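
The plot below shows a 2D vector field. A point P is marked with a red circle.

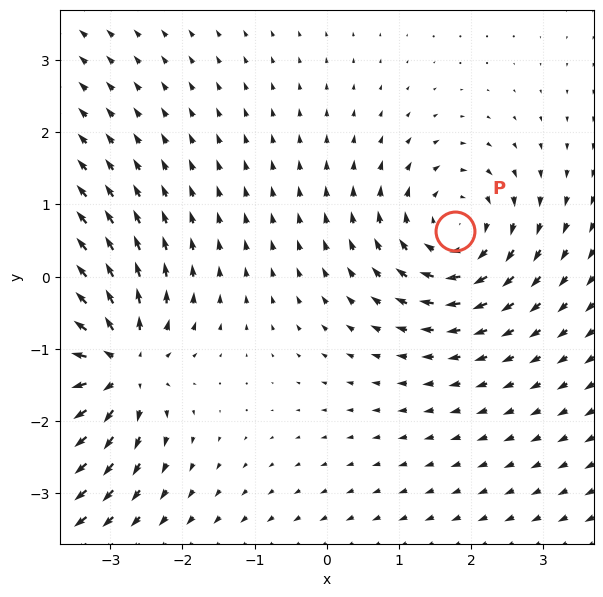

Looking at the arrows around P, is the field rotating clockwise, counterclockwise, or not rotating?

clockwise

Near P at (1.8, 0.6) the arrows circulate clockwise. The curl (z-component) there is about -3; negative curl means clockwise rotation.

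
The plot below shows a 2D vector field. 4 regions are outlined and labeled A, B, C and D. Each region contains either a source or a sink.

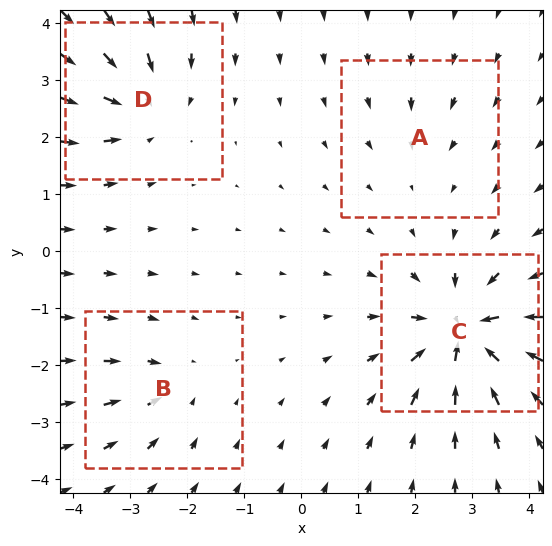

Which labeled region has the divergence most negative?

Divergence at each region's feature centre — A: about -2, B: about -4, C: about -9, D: about -6. Region C is most negative.

C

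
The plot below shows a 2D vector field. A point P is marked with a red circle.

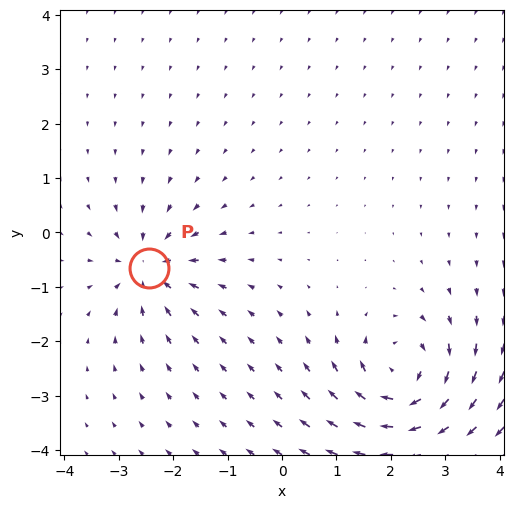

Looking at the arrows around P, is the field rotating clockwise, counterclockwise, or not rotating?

not rotating

Near P at (-2.4, -0.7) the arrows show no circulation. The curl there is ≈0.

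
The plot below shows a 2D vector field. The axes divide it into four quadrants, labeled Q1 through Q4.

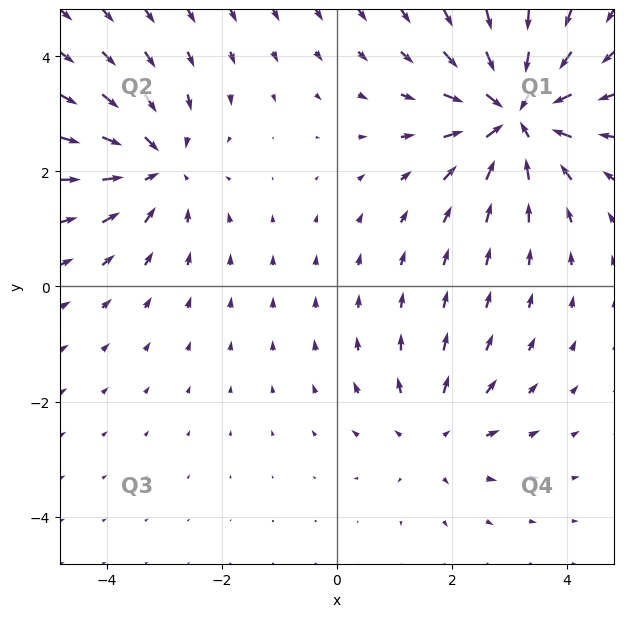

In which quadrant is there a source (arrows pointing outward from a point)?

Q4

The source sits at approximately (1.7, -2.6), which lies in quadrant Q4. The divergence there is about +3, positive as expected for a source.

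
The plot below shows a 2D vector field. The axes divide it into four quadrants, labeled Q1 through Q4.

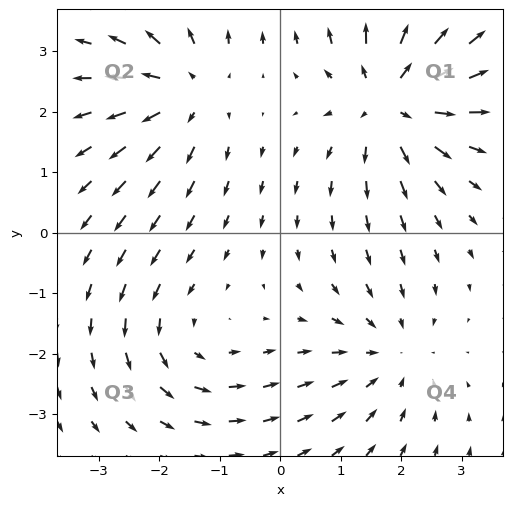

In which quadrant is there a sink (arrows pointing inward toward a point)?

The sink sits at approximately (1.8, -2.0), which lies in quadrant Q4. The divergence there is about -3, negative as expected for a sink.

Q4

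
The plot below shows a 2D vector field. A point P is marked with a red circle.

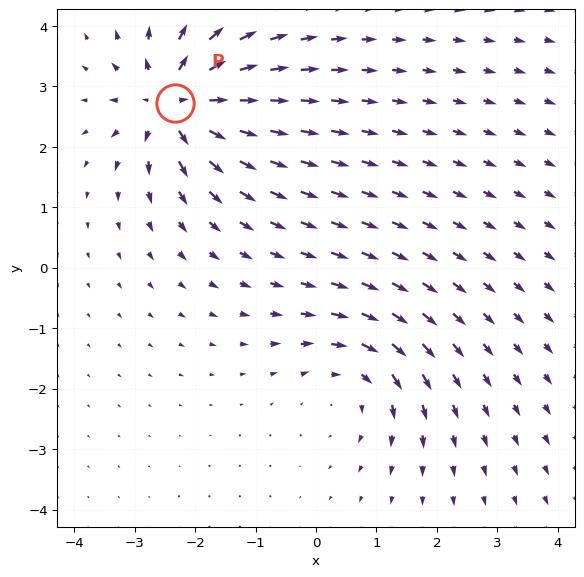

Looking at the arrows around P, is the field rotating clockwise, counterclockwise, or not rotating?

Near P at (-2.3, 2.7) the arrows show no circulation. The curl there is ≈0.

not rotating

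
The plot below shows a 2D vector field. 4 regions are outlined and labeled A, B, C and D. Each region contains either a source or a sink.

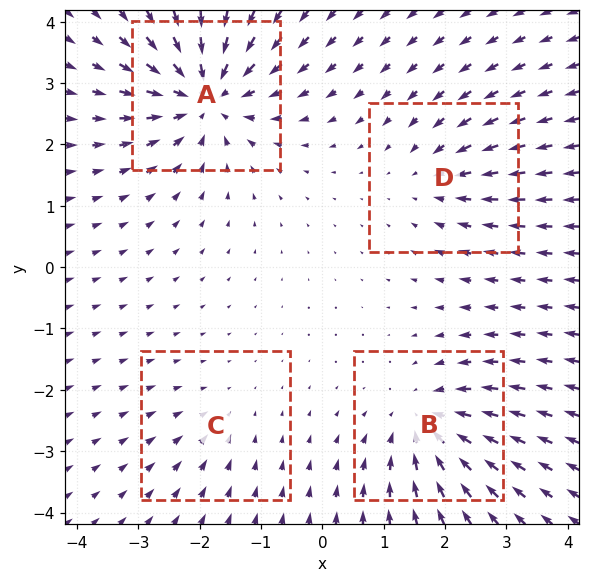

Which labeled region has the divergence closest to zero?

C

Divergence at each region's feature centre — A: about -7, B: about -5, C: about -2, D: about -3. Region C is closest to zero.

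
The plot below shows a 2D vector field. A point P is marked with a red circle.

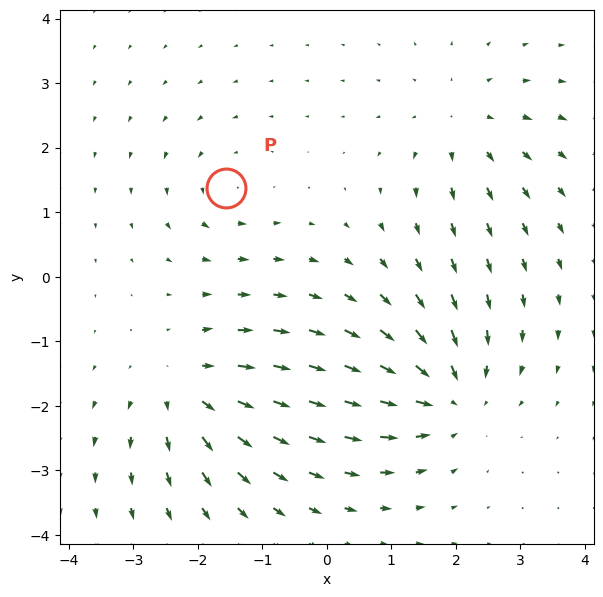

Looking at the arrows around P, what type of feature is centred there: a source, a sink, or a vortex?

At P (-1.6, 1.4) the arrows circulate counterclockwise. Divergence ≈0, curl about +3 — near-zero divergence with nonzero curl is a vortex.

vortex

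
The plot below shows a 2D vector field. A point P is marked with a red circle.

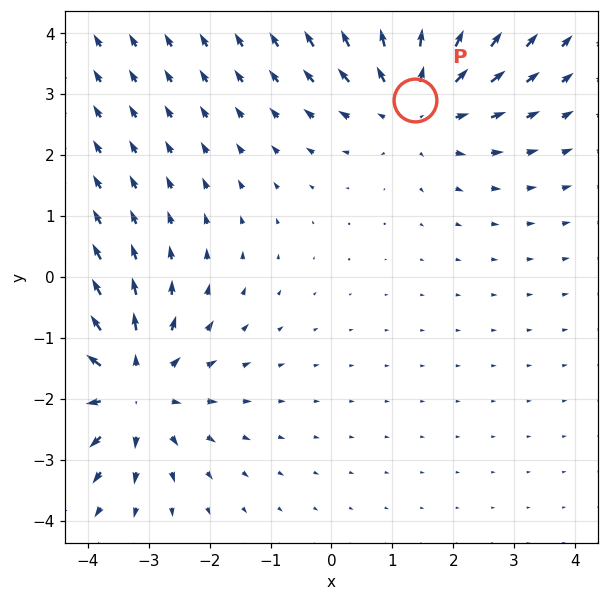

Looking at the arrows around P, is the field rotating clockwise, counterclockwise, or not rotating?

not rotating

Near P at (1.4, 2.9) the arrows show no circulation. The curl there is ≈0.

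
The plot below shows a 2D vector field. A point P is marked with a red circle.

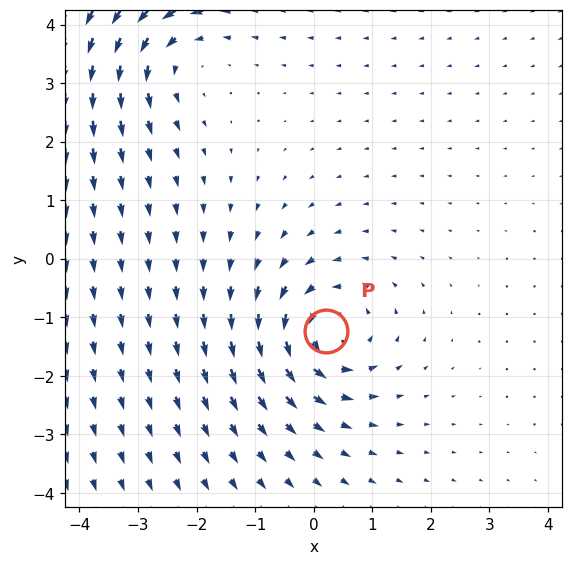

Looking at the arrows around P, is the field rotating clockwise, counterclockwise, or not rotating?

counterclockwise

Near P at (0.2, -1.2) the arrows circulate counterclockwise. The curl (z-component) there is about +3; positive curl means counterclockwise rotation.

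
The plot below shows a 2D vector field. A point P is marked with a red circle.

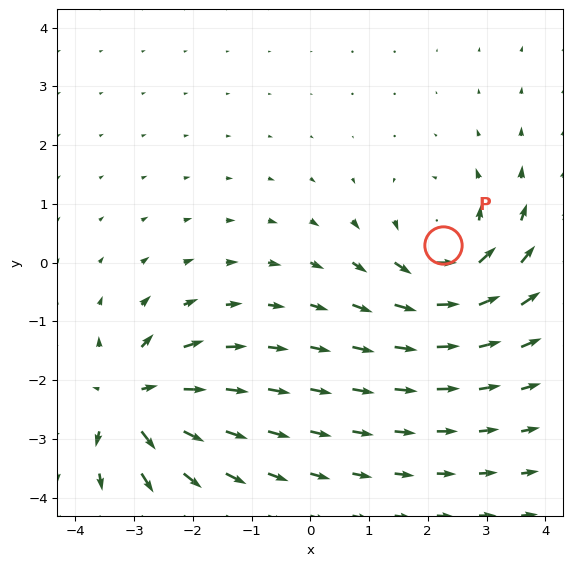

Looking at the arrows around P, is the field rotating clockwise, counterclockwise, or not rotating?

Near P at (2.3, 0.3) the arrows circulate counterclockwise. The curl (z-component) there is about +5; positive curl means counterclockwise rotation.

counterclockwise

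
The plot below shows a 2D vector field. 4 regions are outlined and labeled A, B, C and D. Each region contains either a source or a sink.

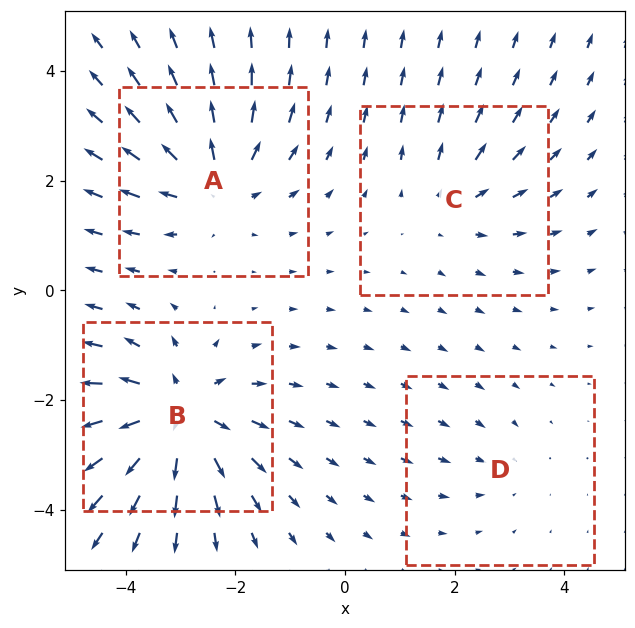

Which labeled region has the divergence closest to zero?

D

Divergence at each region's feature centre — A: about +5, B: about +6, C: about +3, D: about -2. Region D is closest to zero.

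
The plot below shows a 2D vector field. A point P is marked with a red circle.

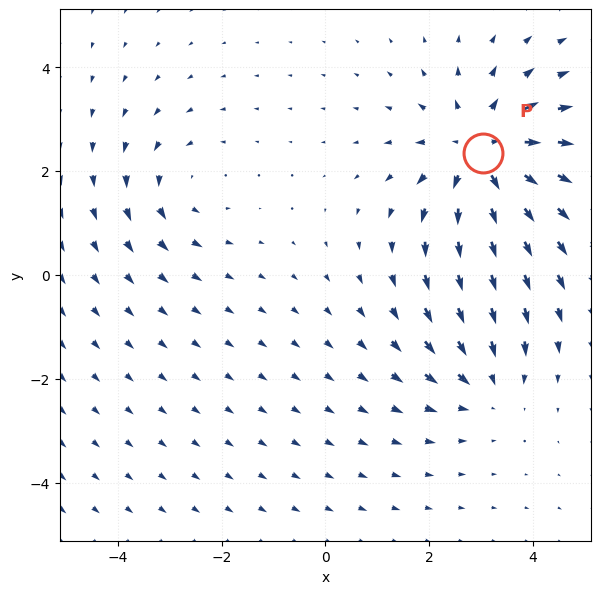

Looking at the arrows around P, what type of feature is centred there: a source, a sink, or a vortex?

source

At P (3.0, 2.3) the arrows spread outward. Divergence about +4, curl ≈0 — positive divergence with near-zero curl is a source.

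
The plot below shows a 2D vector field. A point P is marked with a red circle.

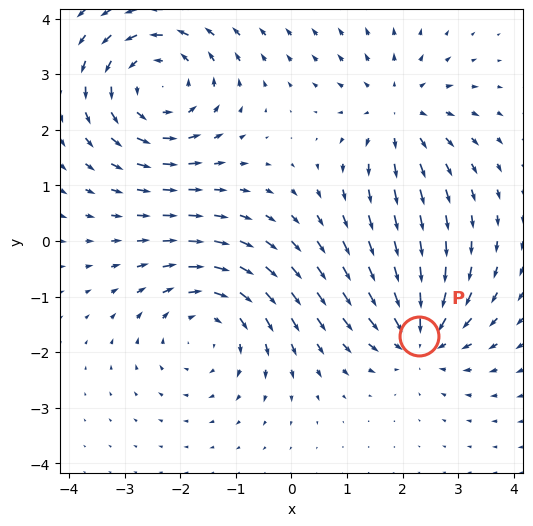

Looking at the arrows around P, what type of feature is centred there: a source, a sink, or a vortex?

sink

At P (2.3, -1.7) the arrows converge inward. Divergence about -4, curl ≈0 — negative divergence with near-zero curl is a sink.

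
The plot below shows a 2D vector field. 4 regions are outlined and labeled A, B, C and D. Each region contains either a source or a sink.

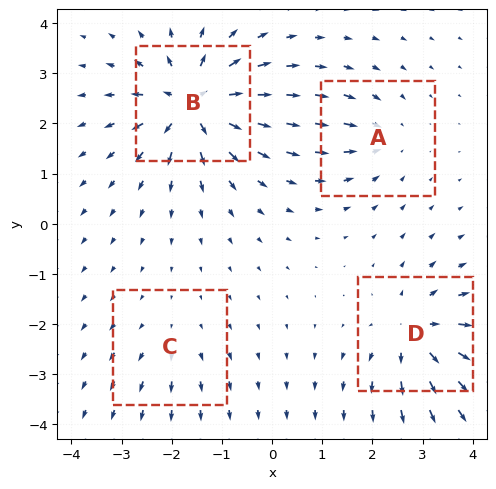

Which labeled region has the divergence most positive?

Divergence at each region's feature centre — A: about -4, B: about +9, C: about +2, D: about +6. Region B is most positive.

B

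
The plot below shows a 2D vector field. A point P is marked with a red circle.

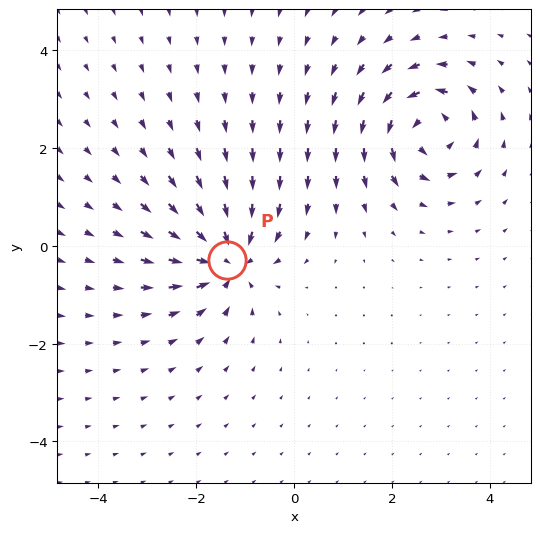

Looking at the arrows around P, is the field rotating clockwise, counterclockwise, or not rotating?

not rotating

Near P at (-1.4, -0.3) the arrows show no circulation. The curl there is ≈0.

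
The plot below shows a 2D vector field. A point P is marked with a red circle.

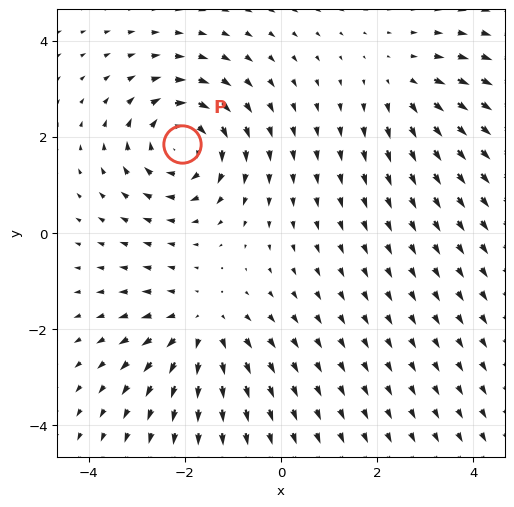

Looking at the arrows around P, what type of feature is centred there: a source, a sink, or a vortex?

vortex

At P (-2.1, 1.9) the arrows circulate clockwise. Divergence ≈0, curl about -5 — near-zero divergence with nonzero curl is a vortex.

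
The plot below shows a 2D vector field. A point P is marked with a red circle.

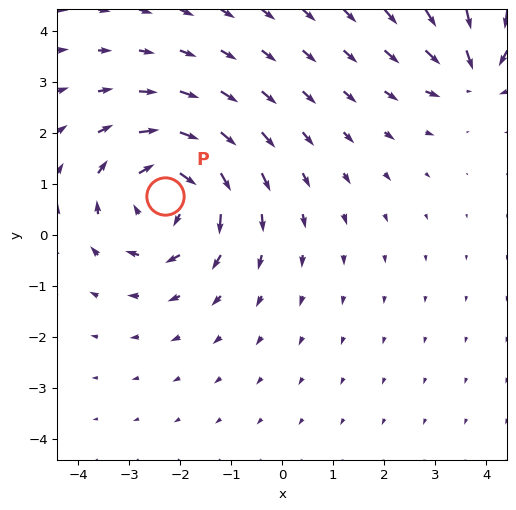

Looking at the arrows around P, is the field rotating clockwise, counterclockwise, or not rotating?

clockwise

Near P at (-2.3, 0.7) the arrows circulate clockwise. The curl (z-component) there is about -4; negative curl means clockwise rotation.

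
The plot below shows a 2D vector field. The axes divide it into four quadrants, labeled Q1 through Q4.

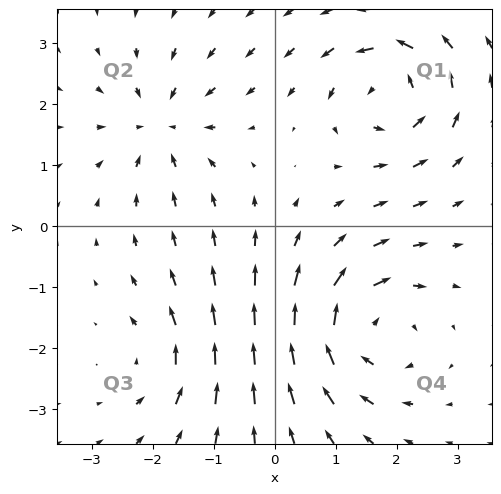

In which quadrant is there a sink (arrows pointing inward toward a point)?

Q2

The sink sits at approximately (-1.9, 1.6), which lies in quadrant Q2. The divergence there is about -4, negative as expected for a sink.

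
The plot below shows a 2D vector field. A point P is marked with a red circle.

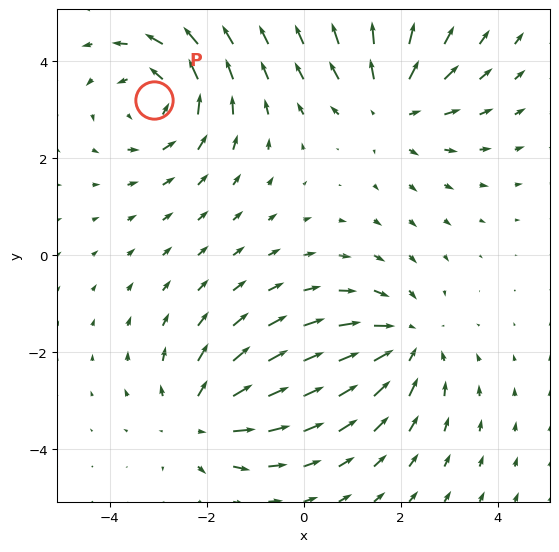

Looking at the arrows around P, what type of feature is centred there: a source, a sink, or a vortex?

At P (-3.1, 3.2) the arrows circulate counterclockwise. Divergence ≈0, curl about +4 — near-zero divergence with nonzero curl is a vortex.

vortex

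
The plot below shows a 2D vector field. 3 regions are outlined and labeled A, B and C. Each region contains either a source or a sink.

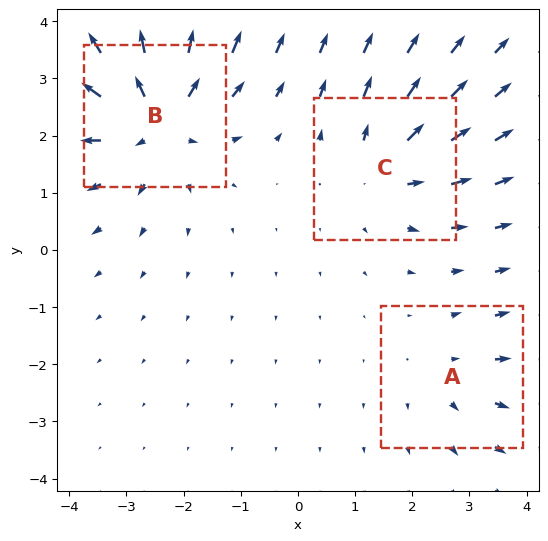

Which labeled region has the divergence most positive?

Divergence at each region's feature centre — A: about +2, B: about +5, C: about +3. Region B is most positive.

B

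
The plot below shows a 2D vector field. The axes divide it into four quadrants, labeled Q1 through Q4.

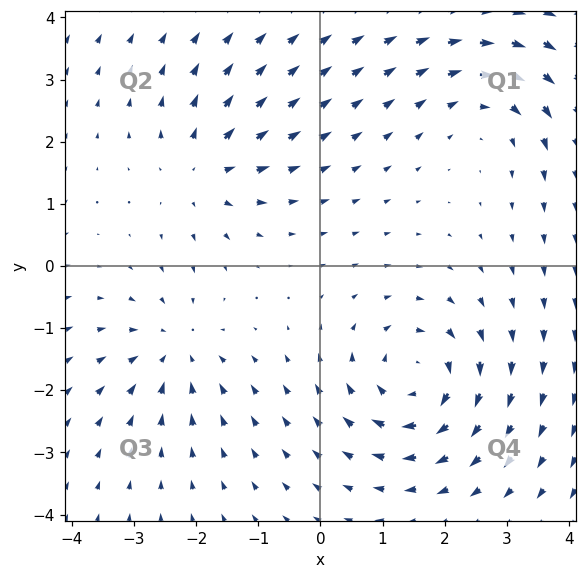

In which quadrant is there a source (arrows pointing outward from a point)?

The source sits at approximately (-1.9, 1.5), which lies in quadrant Q2. The divergence there is about +3, positive as expected for a source.

Q2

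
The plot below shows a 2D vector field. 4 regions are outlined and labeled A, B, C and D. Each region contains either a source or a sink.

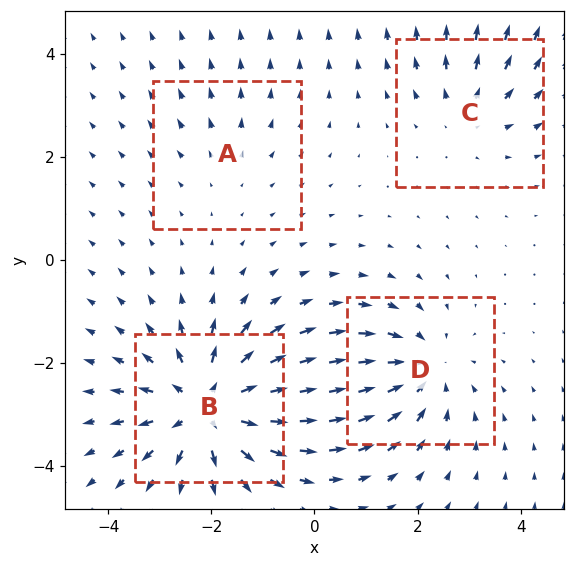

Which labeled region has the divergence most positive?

Divergence at each region's feature centre — A: about +2, B: about +6, C: about +3, D: about -4. Region B is most positive.

B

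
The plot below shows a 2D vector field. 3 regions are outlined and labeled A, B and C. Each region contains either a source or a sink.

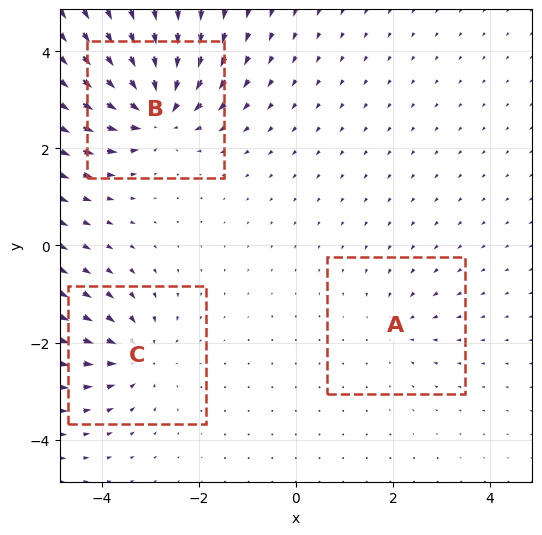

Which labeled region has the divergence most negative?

B

Divergence at each region's feature centre — A: about -2, B: about -6, C: about -4. Region B is most negative.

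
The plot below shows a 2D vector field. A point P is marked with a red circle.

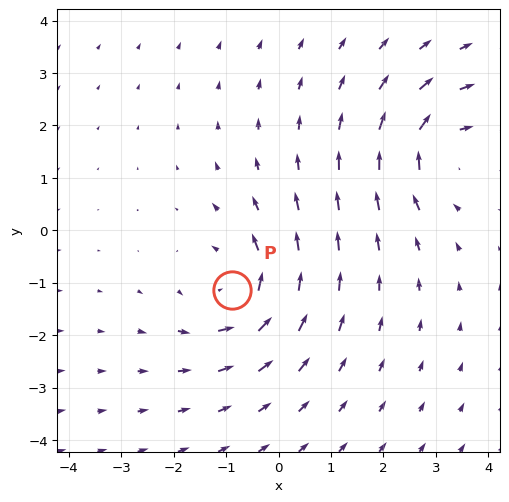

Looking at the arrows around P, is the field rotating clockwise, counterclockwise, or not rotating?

Near P at (-0.9, -1.1) the arrows circulate counterclockwise. The curl (z-component) there is about +3; positive curl means counterclockwise rotation.

counterclockwise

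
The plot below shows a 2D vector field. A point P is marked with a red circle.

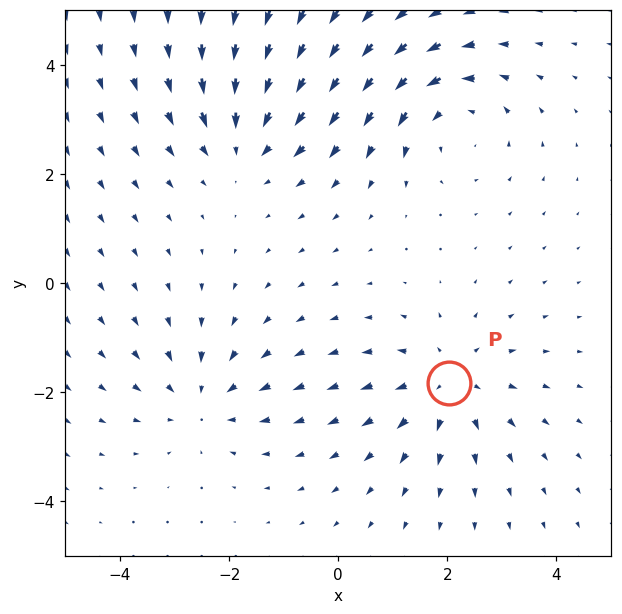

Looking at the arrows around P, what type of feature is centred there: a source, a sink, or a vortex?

At P (2.0, -1.8) the arrows spread outward. Divergence about +4, curl ≈0 — positive divergence with near-zero curl is a source.

source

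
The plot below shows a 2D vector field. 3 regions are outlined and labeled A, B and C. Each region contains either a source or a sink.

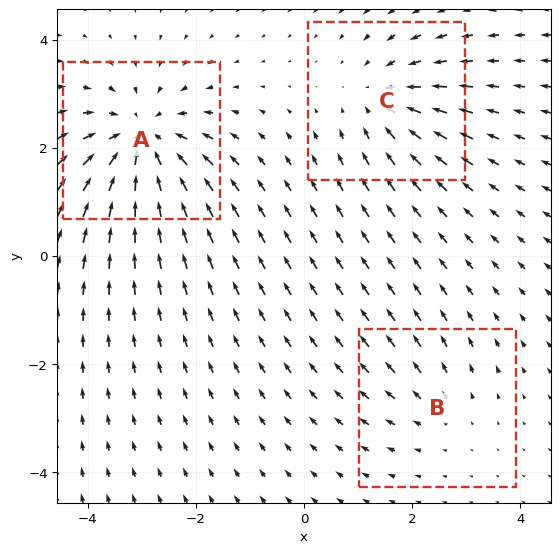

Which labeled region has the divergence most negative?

Divergence at each region's feature centre — A: about -5, B: about +2, C: about -3. Region A is most negative.

A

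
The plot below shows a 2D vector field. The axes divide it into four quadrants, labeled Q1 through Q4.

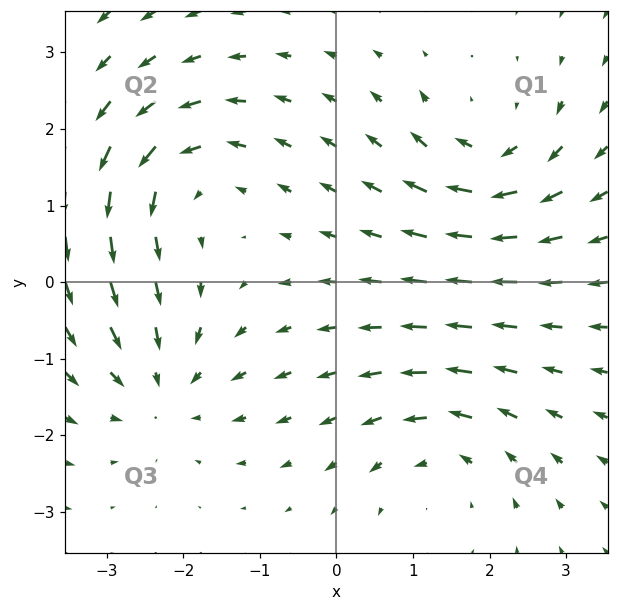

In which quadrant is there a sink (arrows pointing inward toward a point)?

Q3

The sink sits at approximately (-2.3, -1.4), which lies in quadrant Q3. The divergence there is about -5, negative as expected for a sink.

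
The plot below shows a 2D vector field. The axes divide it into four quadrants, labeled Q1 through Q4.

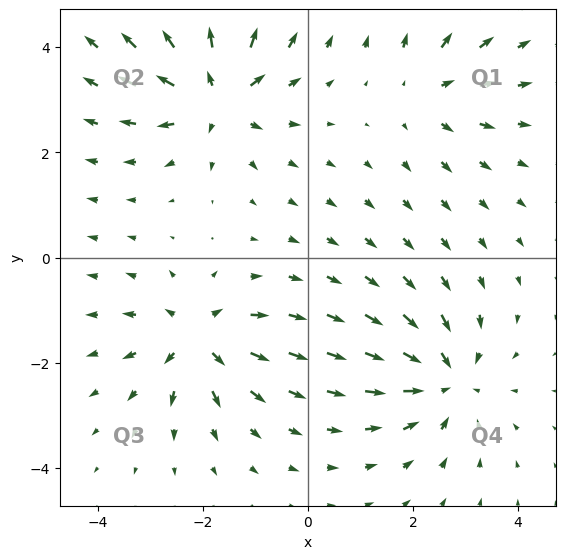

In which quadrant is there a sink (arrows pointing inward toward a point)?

The sink sits at approximately (2.6, -2.3), which lies in quadrant Q4. The divergence there is about -4, negative as expected for a sink.

Q4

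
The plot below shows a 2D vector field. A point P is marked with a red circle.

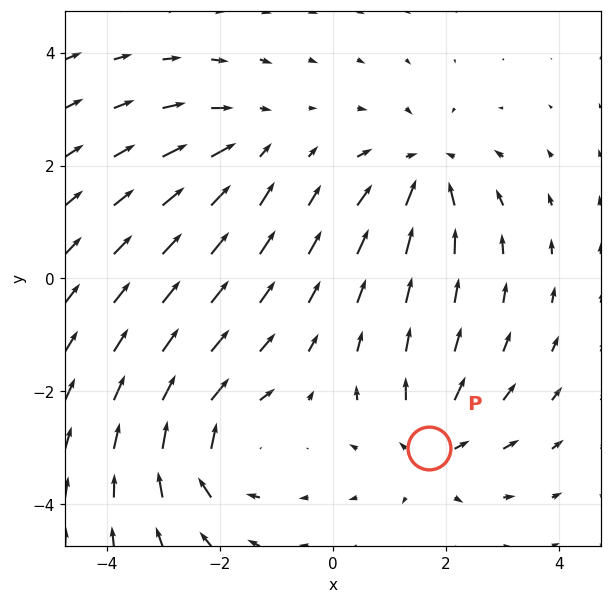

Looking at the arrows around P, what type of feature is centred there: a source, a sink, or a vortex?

At P (1.7, -3.0) the arrows spread outward. Divergence about +5, curl ≈0 — positive divergence with near-zero curl is a source.

source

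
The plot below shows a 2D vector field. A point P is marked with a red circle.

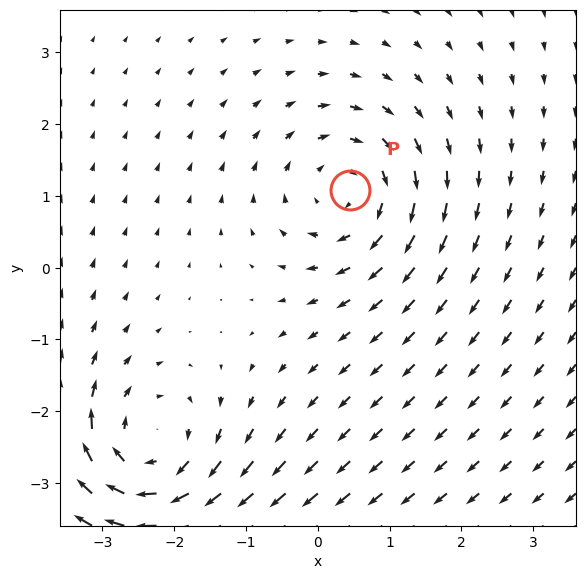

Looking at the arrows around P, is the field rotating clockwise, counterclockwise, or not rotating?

Near P at (0.4, 1.1) the arrows circulate clockwise. The curl (z-component) there is about -3; negative curl means clockwise rotation.

clockwise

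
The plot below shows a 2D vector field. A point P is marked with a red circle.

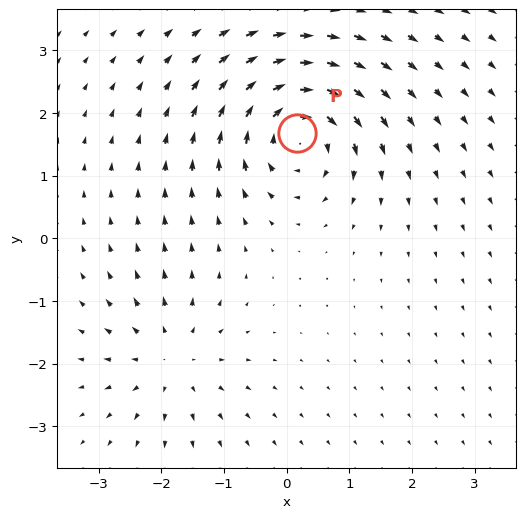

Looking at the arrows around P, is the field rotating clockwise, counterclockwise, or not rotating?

clockwise

Near P at (0.2, 1.7) the arrows circulate clockwise. The curl (z-component) there is about -6; negative curl means clockwise rotation.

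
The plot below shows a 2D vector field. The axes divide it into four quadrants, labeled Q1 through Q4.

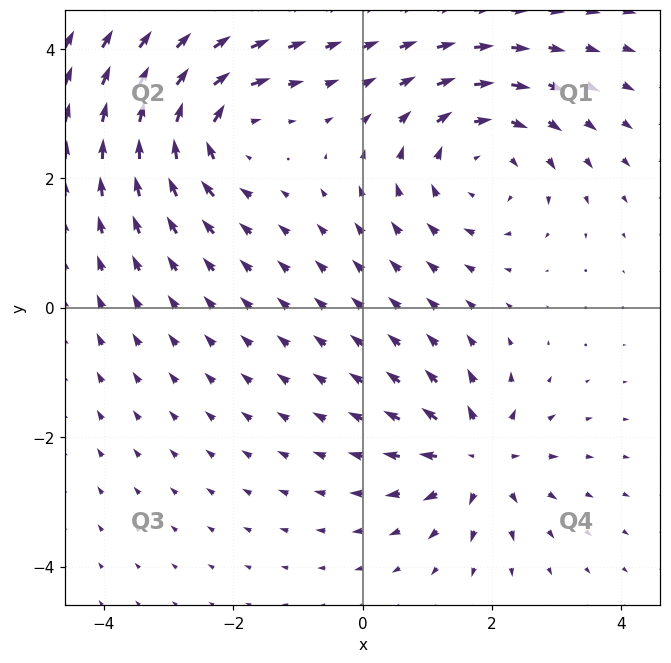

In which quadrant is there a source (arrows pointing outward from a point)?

Q4

The source sits at approximately (1.8, -2.3), which lies in quadrant Q4. The divergence there is about +4, positive as expected for a source.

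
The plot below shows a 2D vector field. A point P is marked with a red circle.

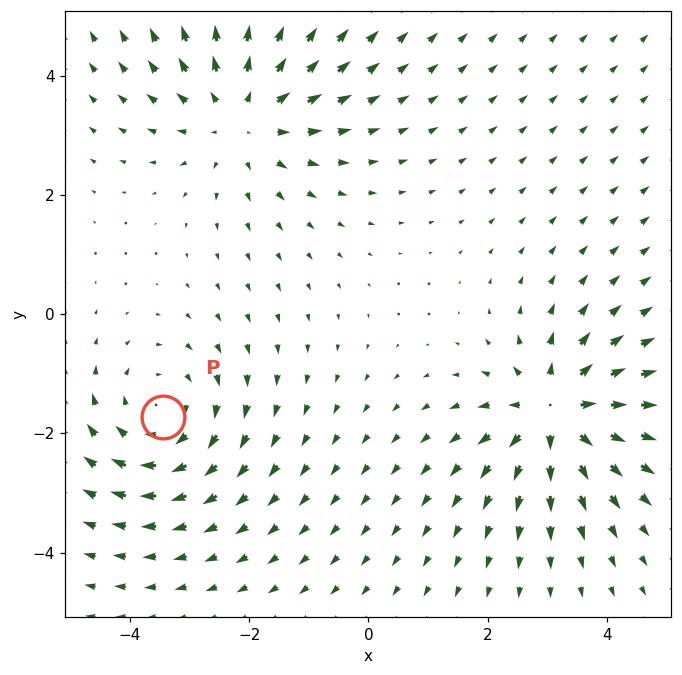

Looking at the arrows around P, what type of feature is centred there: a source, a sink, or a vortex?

vortex

At P (-3.4, -1.7) the arrows circulate clockwise. Divergence ≈0, curl about -4 — near-zero divergence with nonzero curl is a vortex.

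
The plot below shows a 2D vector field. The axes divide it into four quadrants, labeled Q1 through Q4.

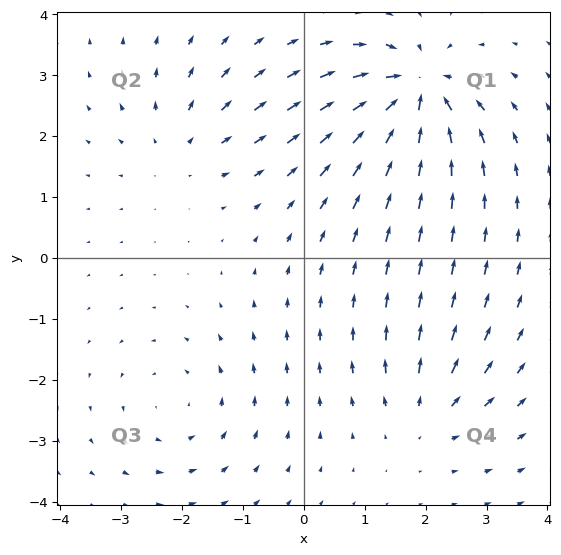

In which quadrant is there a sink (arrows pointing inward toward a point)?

Q1

The sink sits at approximately (1.8, 2.7), which lies in quadrant Q1. The divergence there is about -7, negative as expected for a sink.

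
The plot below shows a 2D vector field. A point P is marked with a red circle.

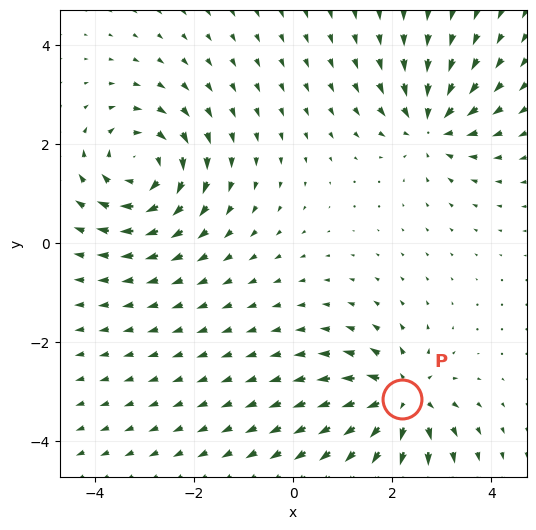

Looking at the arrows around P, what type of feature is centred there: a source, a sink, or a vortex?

At P (2.2, -3.2) the arrows spread outward. Divergence about +6, curl ≈0 — positive divergence with near-zero curl is a source.

source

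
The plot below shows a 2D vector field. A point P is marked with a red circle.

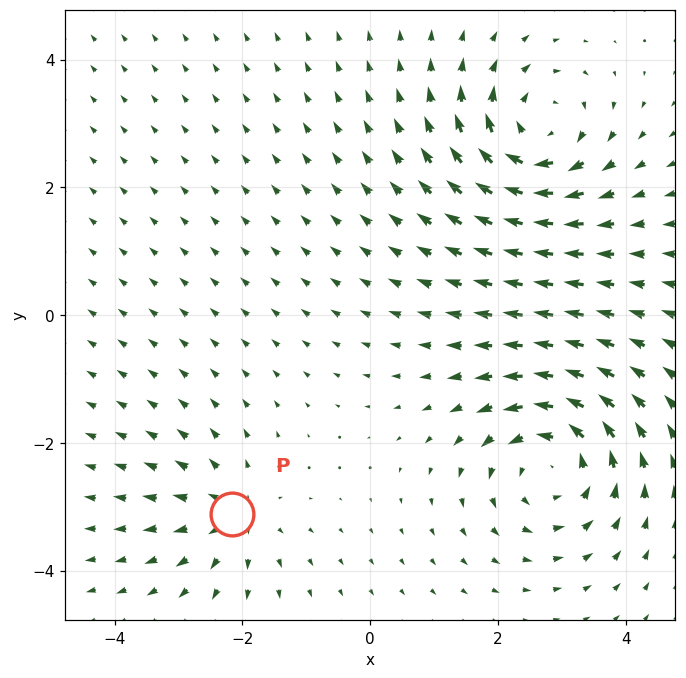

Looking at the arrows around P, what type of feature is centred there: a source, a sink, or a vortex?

source

At P (-2.2, -3.1) the arrows spread outward. Divergence about +4, curl ≈0 — positive divergence with near-zero curl is a source.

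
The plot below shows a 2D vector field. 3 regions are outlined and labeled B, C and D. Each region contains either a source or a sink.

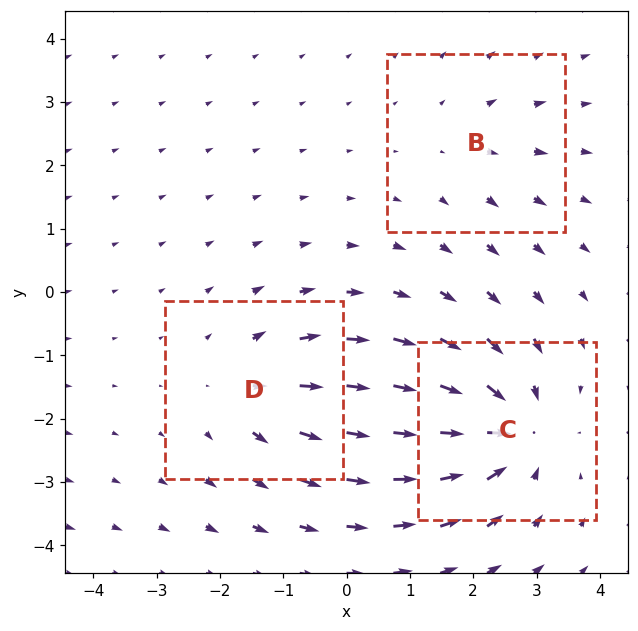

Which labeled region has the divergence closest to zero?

B

Divergence at each region's feature centre — B: about +2, C: about -5, D: about +3. Region B is closest to zero.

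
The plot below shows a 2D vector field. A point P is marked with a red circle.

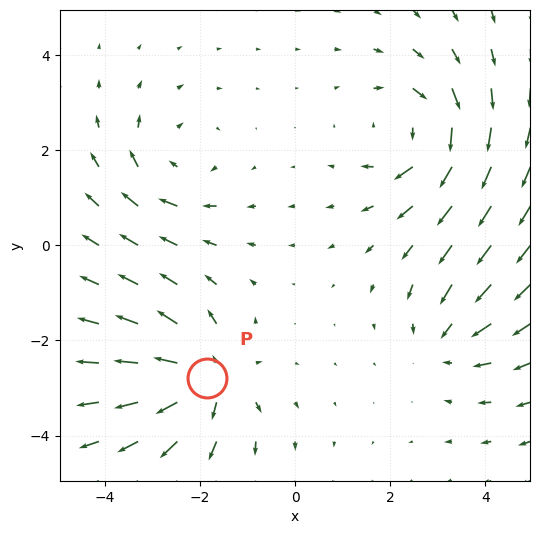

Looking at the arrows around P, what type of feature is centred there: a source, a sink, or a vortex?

At P (-1.9, -2.8) the arrows spread outward. Divergence about +6, curl ≈0 — positive divergence with near-zero curl is a source.

source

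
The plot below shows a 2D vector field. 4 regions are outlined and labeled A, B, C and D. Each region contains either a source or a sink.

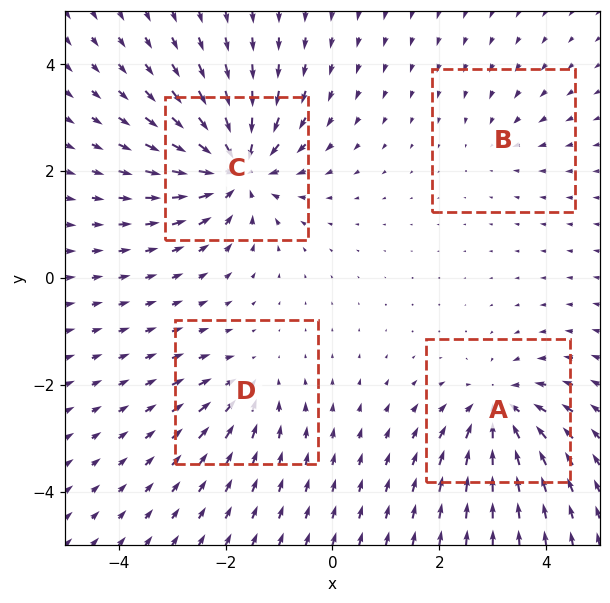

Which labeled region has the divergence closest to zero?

Divergence at each region's feature centre — A: about -6, B: about -2, C: about -8, D: about -4. Region B is closest to zero.

B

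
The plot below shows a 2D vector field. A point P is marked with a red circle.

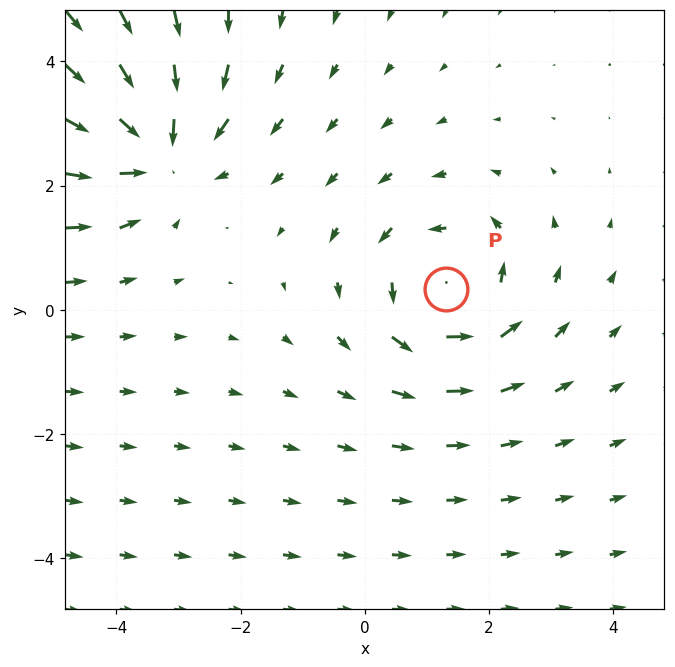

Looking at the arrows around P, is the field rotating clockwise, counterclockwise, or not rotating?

counterclockwise

Near P at (1.3, 0.3) the arrows circulate counterclockwise. The curl (z-component) there is about +2; positive curl means counterclockwise rotation.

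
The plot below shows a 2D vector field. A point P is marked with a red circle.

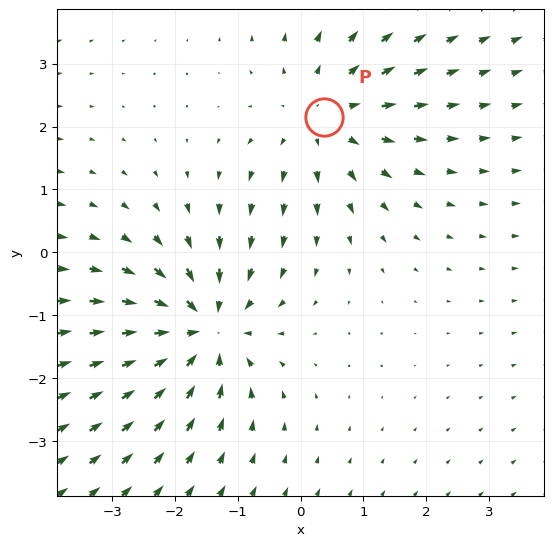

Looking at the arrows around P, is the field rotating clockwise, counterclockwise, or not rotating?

not rotating

Near P at (0.4, 2.2) the arrows show no circulation. The curl there is ≈0.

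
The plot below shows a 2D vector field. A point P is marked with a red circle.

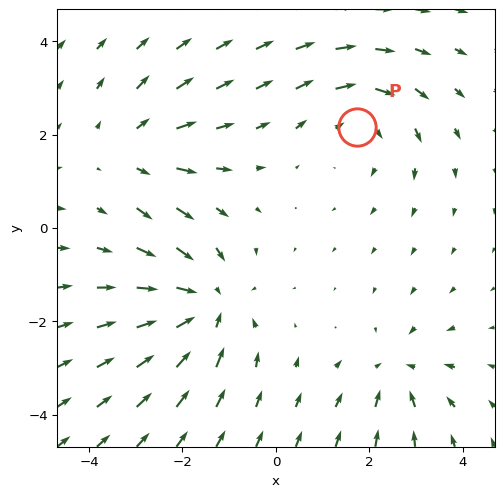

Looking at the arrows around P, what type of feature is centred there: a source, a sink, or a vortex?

At P (1.7, 2.2) the arrows circulate clockwise. Divergence ≈0, curl about -3 — near-zero divergence with nonzero curl is a vortex.

vortex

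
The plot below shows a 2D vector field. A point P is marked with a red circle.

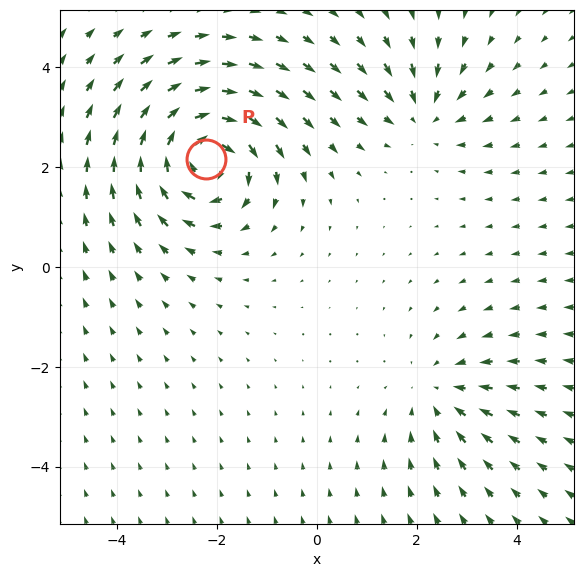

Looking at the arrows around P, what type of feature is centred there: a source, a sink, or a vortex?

At P (-2.2, 2.2) the arrows circulate clockwise. Divergence ≈0, curl about -6 — near-zero divergence with nonzero curl is a vortex.

vortex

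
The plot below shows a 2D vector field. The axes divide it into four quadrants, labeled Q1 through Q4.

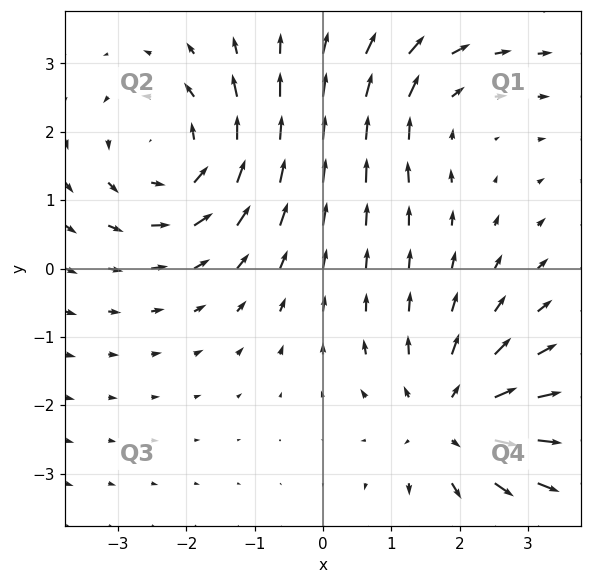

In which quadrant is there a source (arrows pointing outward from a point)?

Q4

The source sits at approximately (1.9, -2.2), which lies in quadrant Q4. The divergence there is about +4, positive as expected for a source.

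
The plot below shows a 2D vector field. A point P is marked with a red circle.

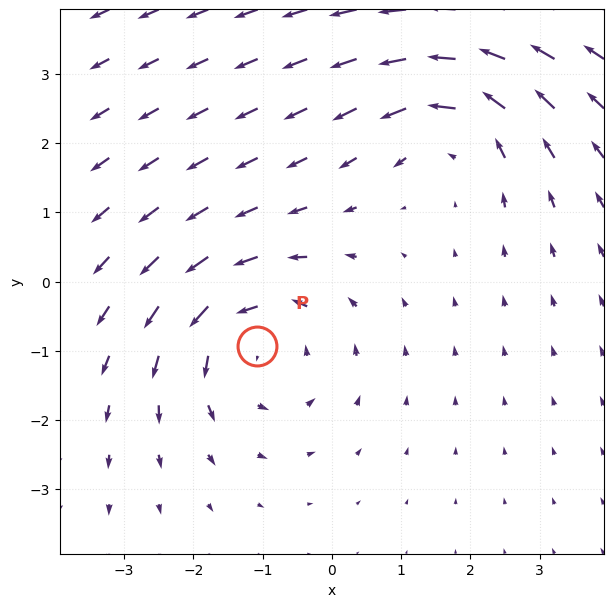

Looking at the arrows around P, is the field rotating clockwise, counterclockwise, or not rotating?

Near P at (-1.1, -0.9) the arrows circulate counterclockwise. The curl (z-component) there is about +3; positive curl means counterclockwise rotation.

counterclockwise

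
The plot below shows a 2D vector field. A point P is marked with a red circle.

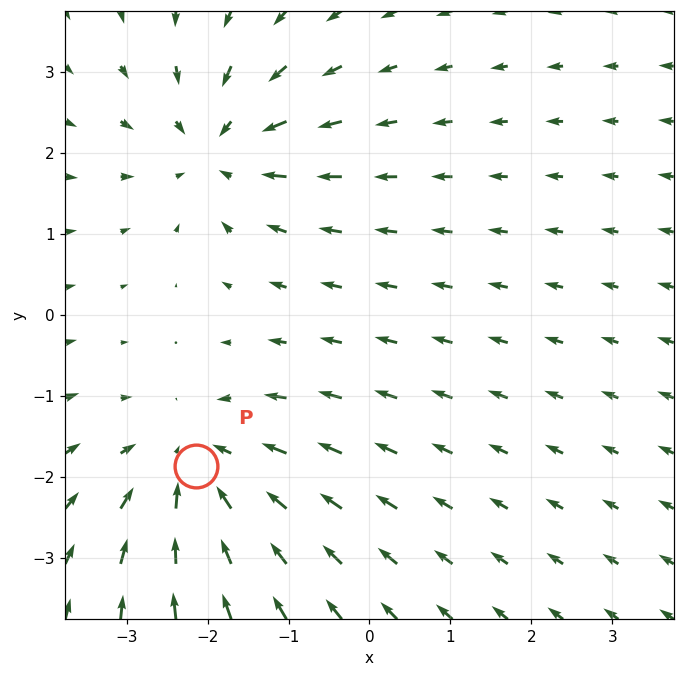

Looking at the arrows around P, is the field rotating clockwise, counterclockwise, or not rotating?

not rotating

Near P at (-2.1, -1.9) the arrows show no circulation. The curl there is ≈0.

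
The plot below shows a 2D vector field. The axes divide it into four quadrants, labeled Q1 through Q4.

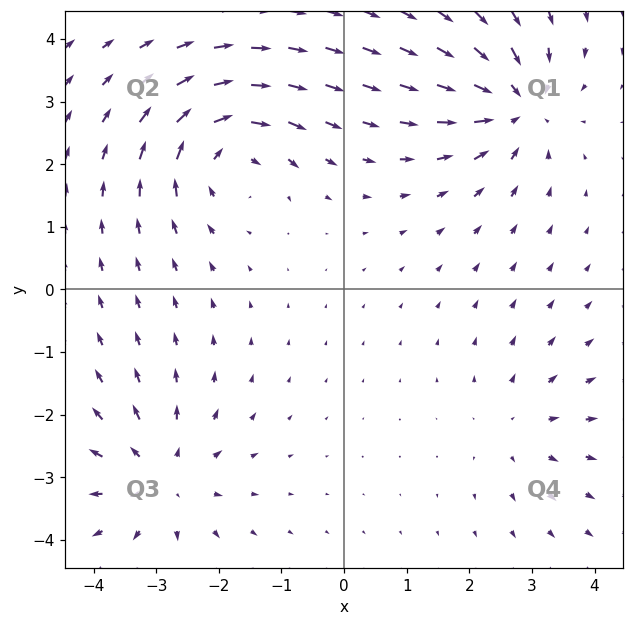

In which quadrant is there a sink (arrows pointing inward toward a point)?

Q1

The sink sits at approximately (2.7, 3.0), which lies in quadrant Q1. The divergence there is about -5, negative as expected for a sink.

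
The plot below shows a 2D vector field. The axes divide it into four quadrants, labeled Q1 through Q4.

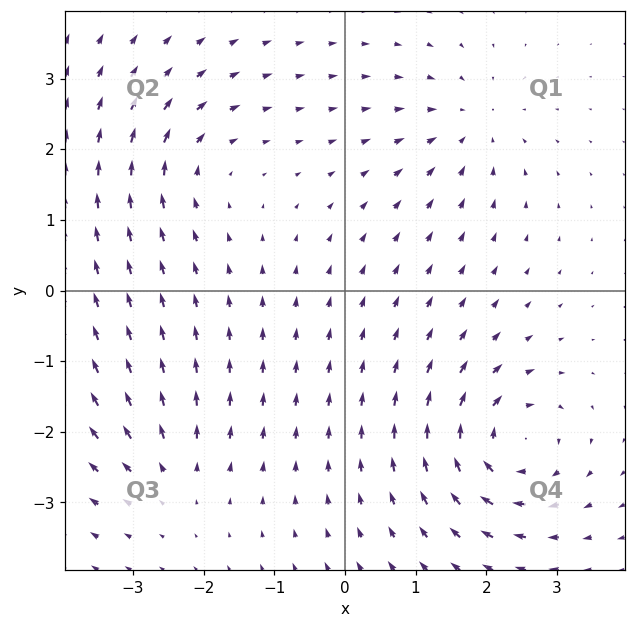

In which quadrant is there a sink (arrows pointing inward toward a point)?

The sink sits at approximately (1.8, 2.3), which lies in quadrant Q1. The divergence there is about -4, negative as expected for a sink.

Q1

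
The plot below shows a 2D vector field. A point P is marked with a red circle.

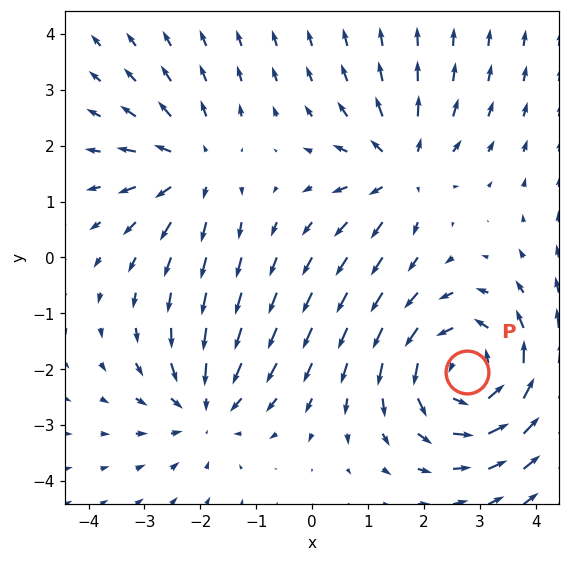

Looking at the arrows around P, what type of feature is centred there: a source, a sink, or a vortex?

At P (2.8, -2.1) the arrows circulate counterclockwise. Divergence ≈0, curl about +4 — near-zero divergence with nonzero curl is a vortex.

vortex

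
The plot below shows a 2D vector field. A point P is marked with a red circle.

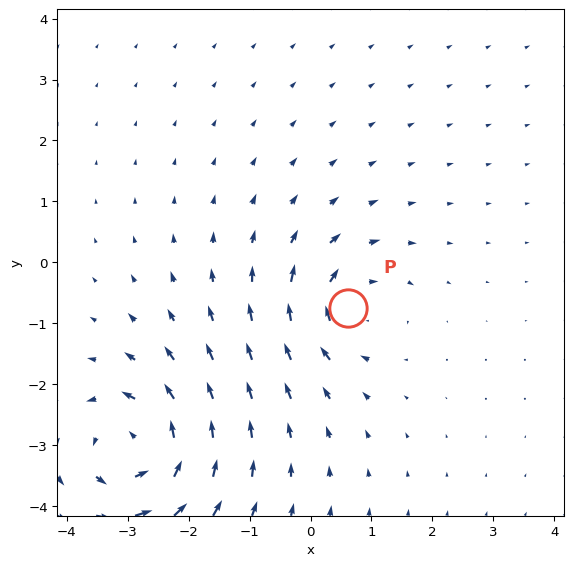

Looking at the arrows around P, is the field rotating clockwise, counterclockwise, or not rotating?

clockwise

Near P at (0.6, -0.7) the arrows circulate clockwise. The curl (z-component) there is about -4; negative curl means clockwise rotation.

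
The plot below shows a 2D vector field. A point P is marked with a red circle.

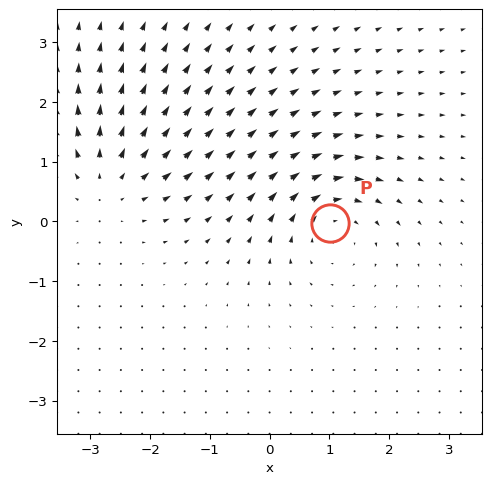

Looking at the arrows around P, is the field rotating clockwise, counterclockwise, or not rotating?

Near P at (1.0, -0.0) the arrows circulate clockwise. The curl (z-component) there is about -4; negative curl means clockwise rotation.

clockwise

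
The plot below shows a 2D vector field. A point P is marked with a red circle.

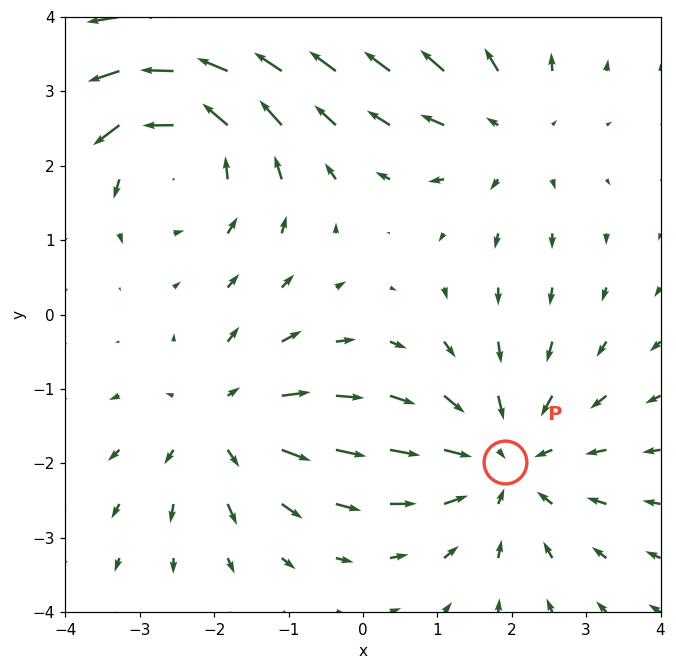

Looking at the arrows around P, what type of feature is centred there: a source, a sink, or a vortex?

At P (1.9, -2.0) the arrows converge inward. Divergence about -4, curl ≈0 — negative divergence with near-zero curl is a sink.

sink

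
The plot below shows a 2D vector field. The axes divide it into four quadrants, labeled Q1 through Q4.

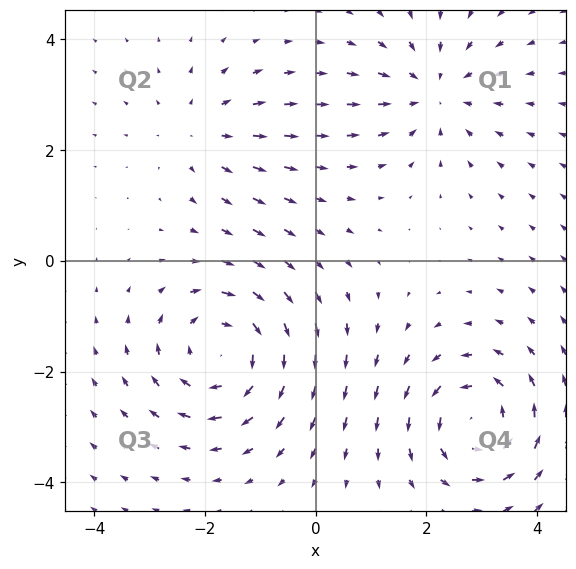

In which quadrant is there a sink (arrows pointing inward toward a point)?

Q1

The sink sits at approximately (2.2, 3.1), which lies in quadrant Q1. The divergence there is about -3, negative as expected for a sink.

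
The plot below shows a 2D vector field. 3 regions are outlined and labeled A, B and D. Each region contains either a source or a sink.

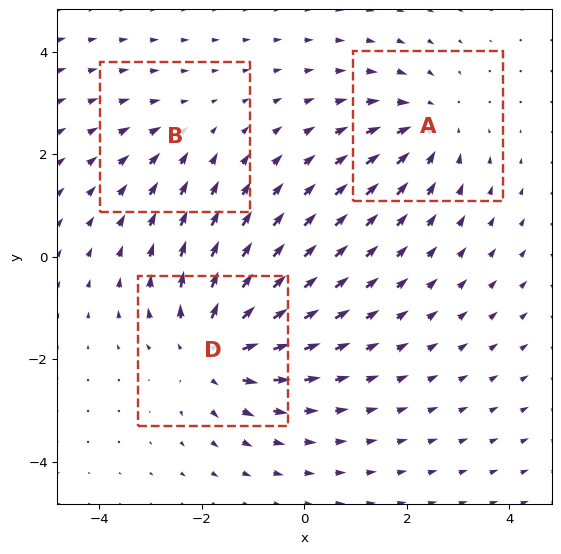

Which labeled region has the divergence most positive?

D

Divergence at each region's feature centre — A: about -3, B: about -2, D: about +4. Region D is most positive.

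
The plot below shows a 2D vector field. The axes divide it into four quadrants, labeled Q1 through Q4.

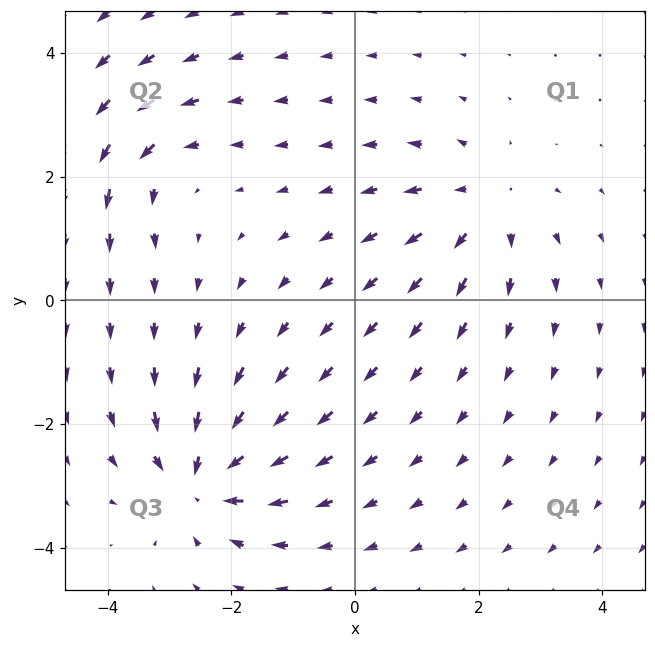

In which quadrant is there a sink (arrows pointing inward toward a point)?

The sink sits at approximately (-2.5, -2.9), which lies in quadrant Q3. The divergence there is about -5, negative as expected for a sink.

Q3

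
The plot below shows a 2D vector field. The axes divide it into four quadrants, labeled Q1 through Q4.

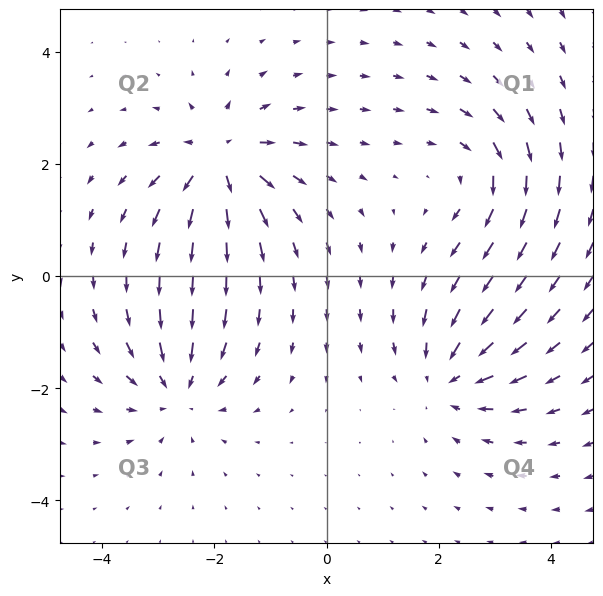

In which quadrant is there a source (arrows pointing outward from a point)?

Q2

The source sits at approximately (-1.9, 2.1), which lies in quadrant Q2. The divergence there is about +5, positive as expected for a source.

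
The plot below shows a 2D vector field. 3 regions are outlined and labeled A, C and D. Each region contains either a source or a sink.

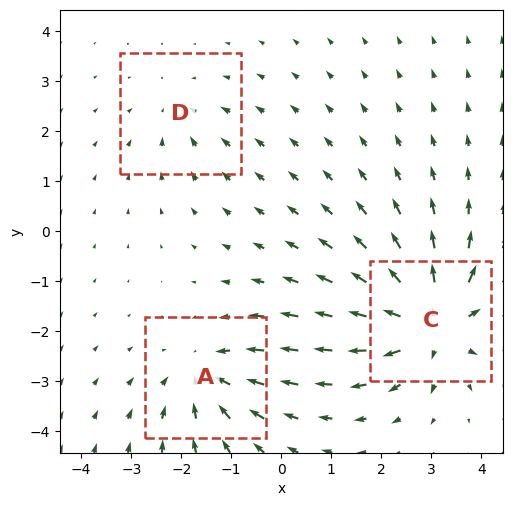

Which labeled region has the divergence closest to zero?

Divergence at each region's feature centre — A: about -3, C: about +5, D: about -2. Region D is closest to zero.

D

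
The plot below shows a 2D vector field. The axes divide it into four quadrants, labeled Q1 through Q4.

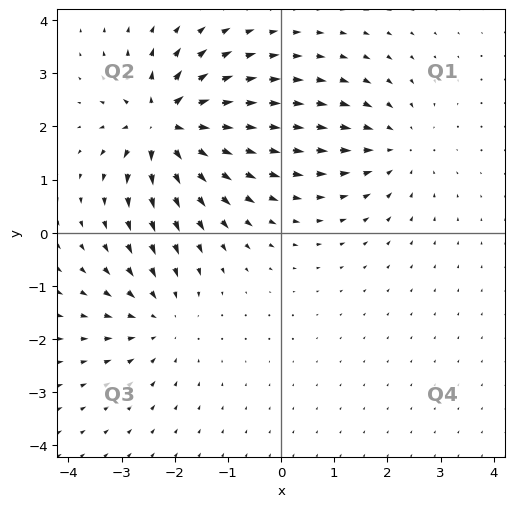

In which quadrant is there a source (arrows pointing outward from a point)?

Q2

The source sits at approximately (-2.2, 2.0), which lies in quadrant Q2. The divergence there is about +7, positive as expected for a source.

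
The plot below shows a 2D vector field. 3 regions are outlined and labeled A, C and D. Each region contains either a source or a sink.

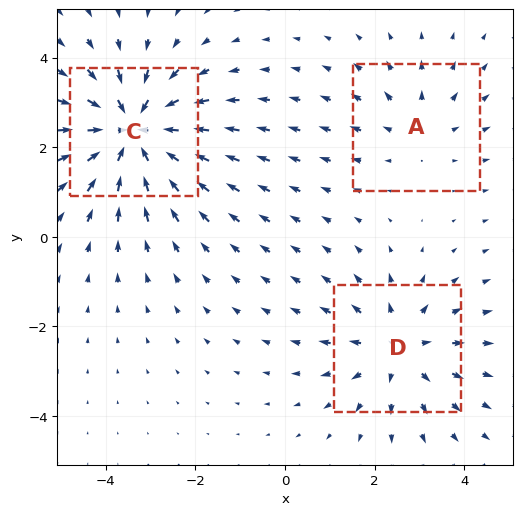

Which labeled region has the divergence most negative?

C

Divergence at each region's feature centre — A: about +2, C: about -4, D: about +3. Region C is most negative.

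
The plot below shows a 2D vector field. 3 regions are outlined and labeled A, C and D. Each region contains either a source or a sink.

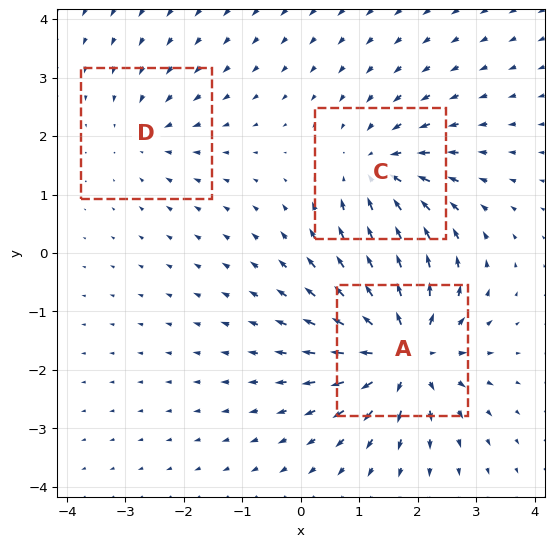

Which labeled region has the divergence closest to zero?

Divergence at each region's feature centre — A: about +5, C: about -3, D: about -2. Region D is closest to zero.

D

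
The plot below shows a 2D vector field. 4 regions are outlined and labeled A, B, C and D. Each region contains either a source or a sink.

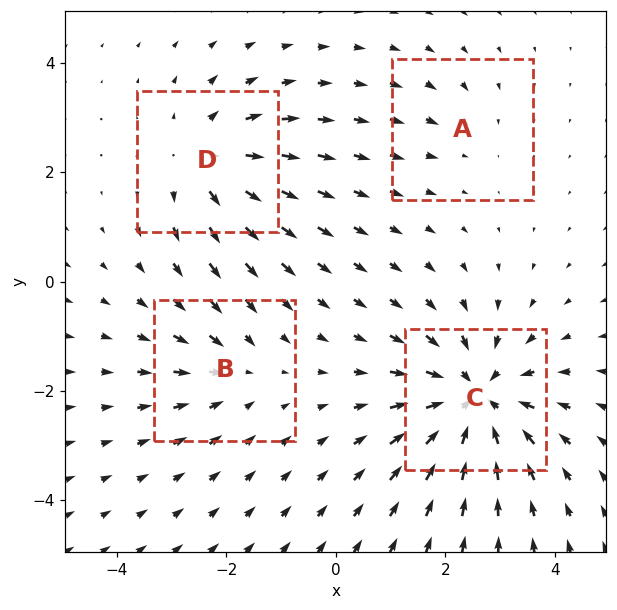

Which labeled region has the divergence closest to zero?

Divergence at each region's feature centre — A: about -2, B: about -3, C: about -7, D: about +4. Region A is closest to zero.

A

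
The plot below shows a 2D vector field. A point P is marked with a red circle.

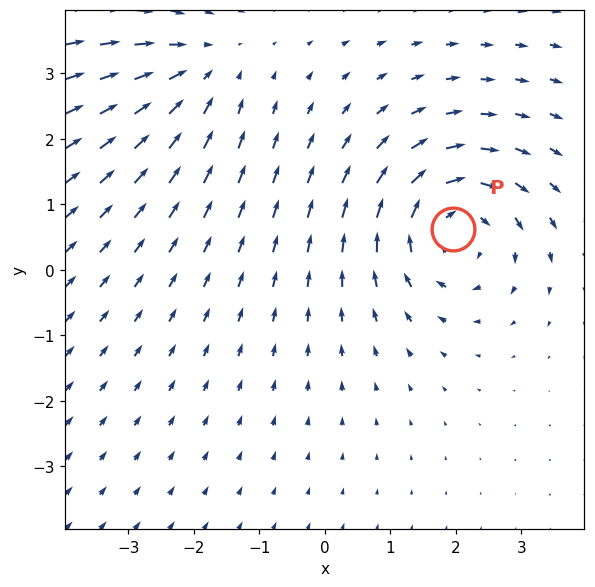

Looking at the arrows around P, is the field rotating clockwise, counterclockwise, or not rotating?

Near P at (2.0, 0.6) the arrows circulate clockwise. The curl (z-component) there is about -4; negative curl means clockwise rotation.

clockwise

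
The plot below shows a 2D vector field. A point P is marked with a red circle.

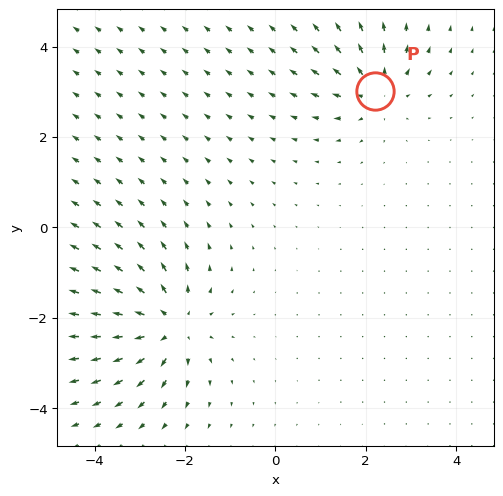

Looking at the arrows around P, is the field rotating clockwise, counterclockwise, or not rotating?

Near P at (2.2, 3.0) the arrows show no circulation. The curl there is ≈0.

not rotating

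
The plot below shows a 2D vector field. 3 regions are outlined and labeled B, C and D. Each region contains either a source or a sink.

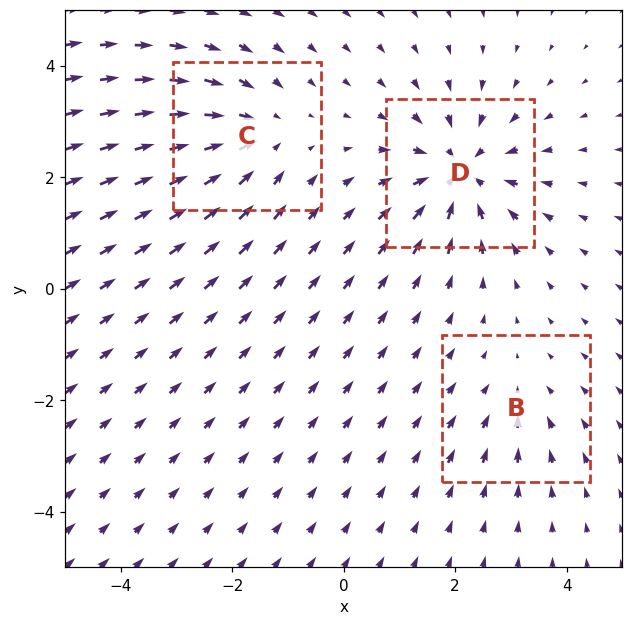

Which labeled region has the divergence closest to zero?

B

Divergence at each region's feature centre — B: about -2, C: about -4, D: about -5. Region B is closest to zero.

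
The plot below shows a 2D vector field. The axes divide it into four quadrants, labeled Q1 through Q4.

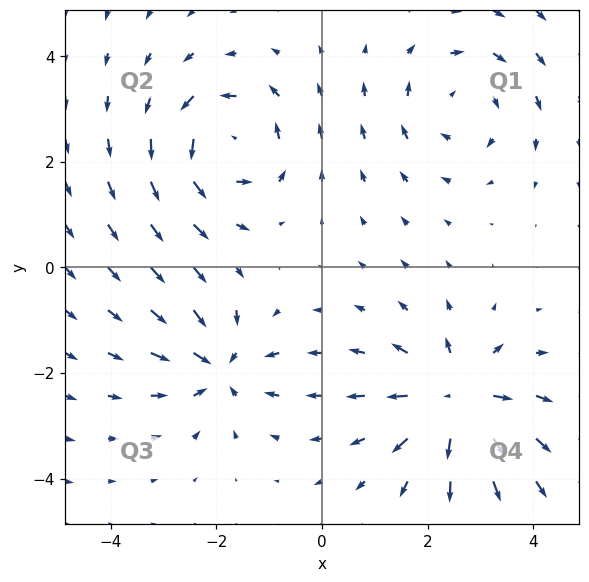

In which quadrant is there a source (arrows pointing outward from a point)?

The source sits at approximately (2.5, -2.5), which lies in quadrant Q4. The divergence there is about +6, positive as expected for a source.

Q4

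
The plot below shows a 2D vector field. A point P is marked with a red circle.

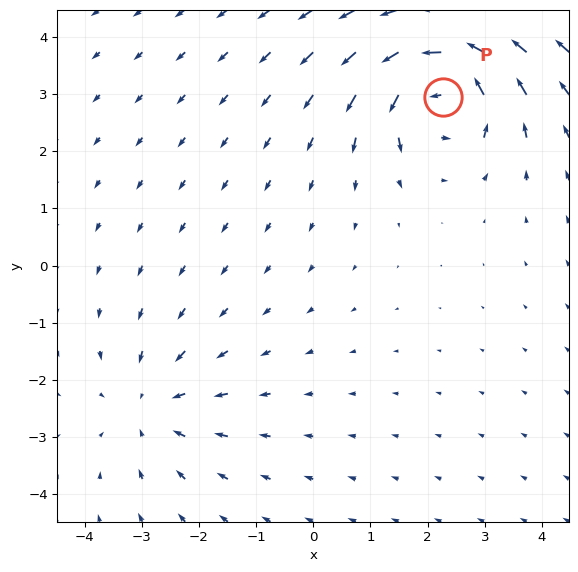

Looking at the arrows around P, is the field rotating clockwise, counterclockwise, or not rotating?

Near P at (2.3, 2.9) the arrows circulate counterclockwise. The curl (z-component) there is about +6; positive curl means counterclockwise rotation.

counterclockwise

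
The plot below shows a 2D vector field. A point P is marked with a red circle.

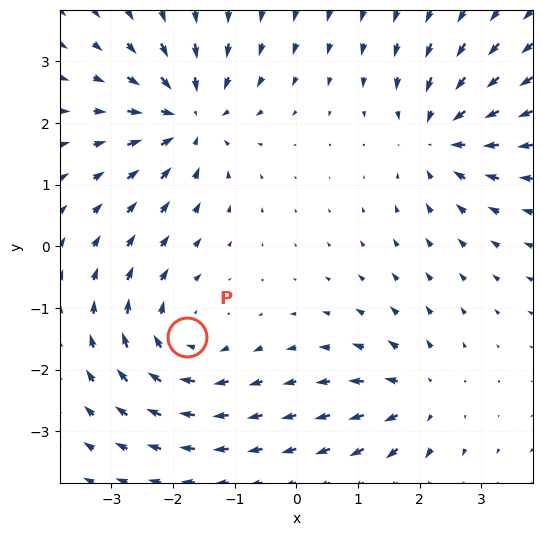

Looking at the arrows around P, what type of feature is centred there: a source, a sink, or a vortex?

At P (-1.8, -1.5) the arrows circulate clockwise. Divergence ≈0, curl about -4 — near-zero divergence with nonzero curl is a vortex.

vortex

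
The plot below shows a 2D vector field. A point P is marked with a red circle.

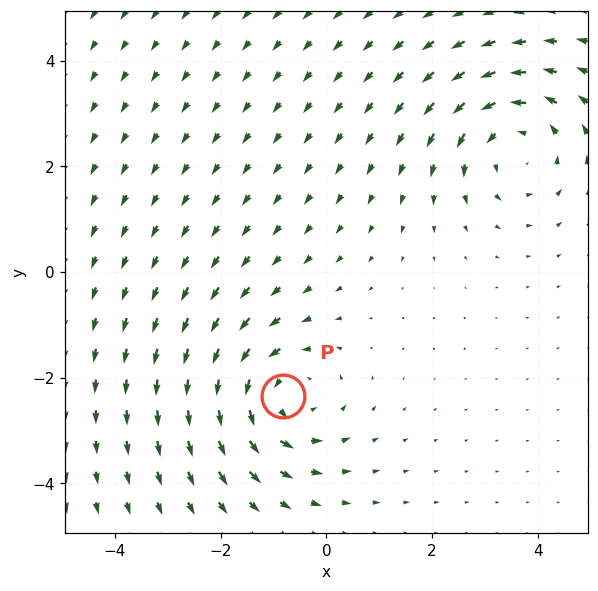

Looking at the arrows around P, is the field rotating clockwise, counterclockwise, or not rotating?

Near P at (-0.8, -2.3) the arrows circulate counterclockwise. The curl (z-component) there is about +4; positive curl means counterclockwise rotation.

counterclockwise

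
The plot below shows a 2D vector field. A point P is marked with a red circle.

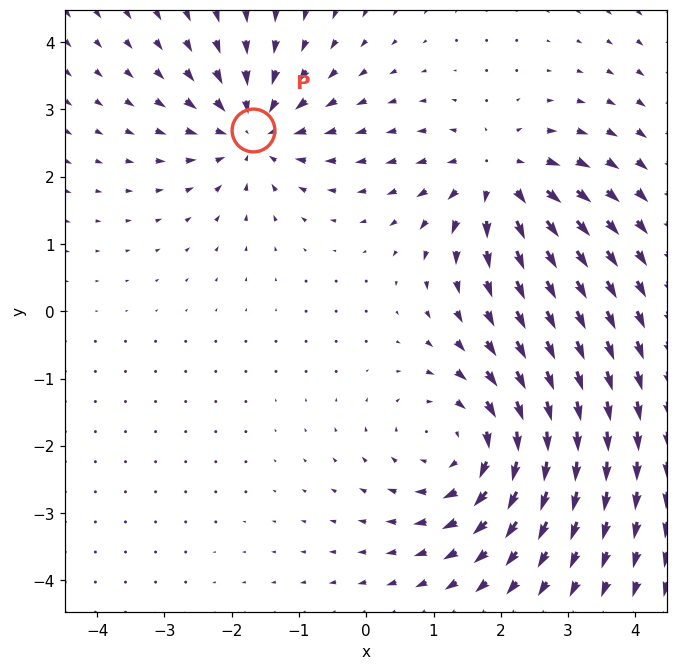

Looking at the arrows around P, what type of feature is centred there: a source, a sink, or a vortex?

sink

At P (-1.7, 2.7) the arrows converge inward. Divergence about -4, curl ≈0 — negative divergence with near-zero curl is a sink.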